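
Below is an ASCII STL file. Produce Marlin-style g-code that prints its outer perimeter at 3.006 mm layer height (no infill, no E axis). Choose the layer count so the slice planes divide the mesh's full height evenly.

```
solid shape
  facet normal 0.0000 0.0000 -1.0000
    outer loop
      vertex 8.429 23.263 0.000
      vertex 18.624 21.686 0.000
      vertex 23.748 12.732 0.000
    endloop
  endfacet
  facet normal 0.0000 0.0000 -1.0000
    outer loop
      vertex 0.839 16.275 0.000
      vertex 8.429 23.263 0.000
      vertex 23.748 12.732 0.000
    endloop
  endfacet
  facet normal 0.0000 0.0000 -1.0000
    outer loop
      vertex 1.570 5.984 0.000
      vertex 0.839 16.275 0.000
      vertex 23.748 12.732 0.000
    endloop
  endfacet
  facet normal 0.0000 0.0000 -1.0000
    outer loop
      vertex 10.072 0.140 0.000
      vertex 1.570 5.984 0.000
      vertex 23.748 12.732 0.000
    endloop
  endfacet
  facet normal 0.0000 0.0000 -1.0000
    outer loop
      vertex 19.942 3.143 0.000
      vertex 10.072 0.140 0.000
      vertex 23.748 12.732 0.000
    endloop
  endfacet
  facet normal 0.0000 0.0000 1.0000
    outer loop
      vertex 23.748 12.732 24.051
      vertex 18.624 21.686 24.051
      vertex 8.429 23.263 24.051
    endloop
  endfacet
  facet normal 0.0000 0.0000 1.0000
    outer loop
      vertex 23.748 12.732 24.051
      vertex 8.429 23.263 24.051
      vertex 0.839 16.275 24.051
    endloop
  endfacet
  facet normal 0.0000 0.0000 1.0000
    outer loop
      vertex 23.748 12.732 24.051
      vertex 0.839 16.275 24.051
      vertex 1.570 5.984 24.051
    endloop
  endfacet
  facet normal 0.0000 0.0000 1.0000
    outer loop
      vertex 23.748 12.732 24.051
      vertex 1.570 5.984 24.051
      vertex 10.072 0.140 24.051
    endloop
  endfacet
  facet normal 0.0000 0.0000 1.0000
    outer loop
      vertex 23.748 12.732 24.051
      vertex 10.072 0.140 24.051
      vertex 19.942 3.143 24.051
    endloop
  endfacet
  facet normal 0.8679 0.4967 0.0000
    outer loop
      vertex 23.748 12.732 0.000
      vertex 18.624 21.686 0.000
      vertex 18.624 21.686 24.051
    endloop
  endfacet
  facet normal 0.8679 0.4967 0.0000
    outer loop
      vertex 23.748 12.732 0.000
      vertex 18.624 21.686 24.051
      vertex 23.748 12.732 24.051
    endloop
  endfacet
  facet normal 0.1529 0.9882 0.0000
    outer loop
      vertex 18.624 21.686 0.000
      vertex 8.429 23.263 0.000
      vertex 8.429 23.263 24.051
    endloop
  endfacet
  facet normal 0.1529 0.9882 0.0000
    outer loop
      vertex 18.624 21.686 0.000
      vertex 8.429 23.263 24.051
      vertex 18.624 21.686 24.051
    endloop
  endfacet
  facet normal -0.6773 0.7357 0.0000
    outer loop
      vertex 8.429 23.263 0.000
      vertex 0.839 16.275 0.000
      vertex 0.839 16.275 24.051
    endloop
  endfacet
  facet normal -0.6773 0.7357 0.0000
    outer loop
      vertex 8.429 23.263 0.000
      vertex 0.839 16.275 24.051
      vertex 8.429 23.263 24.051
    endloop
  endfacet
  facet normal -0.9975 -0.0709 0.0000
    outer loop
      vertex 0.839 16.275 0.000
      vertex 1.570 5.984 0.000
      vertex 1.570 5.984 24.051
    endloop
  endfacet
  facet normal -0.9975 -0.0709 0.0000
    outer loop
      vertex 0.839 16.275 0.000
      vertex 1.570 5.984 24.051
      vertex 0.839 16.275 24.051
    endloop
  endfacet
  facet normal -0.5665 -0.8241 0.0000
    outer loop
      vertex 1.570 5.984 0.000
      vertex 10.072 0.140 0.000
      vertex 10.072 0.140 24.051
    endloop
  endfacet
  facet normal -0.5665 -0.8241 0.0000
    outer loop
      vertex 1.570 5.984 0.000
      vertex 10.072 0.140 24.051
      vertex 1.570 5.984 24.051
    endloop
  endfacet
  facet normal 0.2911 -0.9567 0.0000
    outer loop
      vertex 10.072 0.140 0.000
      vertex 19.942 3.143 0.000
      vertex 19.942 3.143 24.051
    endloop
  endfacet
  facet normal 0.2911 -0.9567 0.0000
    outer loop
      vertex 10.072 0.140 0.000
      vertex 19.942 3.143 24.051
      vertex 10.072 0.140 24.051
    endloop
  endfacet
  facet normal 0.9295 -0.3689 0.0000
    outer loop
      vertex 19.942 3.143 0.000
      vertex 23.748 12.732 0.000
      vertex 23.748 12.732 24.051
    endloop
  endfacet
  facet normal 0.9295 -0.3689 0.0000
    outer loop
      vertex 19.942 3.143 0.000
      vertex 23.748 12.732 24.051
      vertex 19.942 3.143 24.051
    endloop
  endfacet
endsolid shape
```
; perimeter-only toolpath
G21 ; units = mm
G90 ; absolute positioning
G28 ; home
; layer 1
G0 Z3.006
G0 X23.748 Y12.732
G1 X18.624 Y21.686
G1 X8.429 Y23.263
G1 X0.839 Y16.275
G1 X1.570 Y5.984
G1 X10.072 Y0.140
G1 X19.942 Y3.143
G1 X23.748 Y12.732
; layer 2
G0 Z6.013
G0 X23.748 Y12.732
G1 X18.624 Y21.686
G1 X8.429 Y23.263
G1 X0.839 Y16.275
G1 X1.570 Y5.984
G1 X10.072 Y0.140
G1 X19.942 Y3.143
G1 X23.748 Y12.732
; layer 3
G0 Z9.019
G0 X23.748 Y12.732
G1 X18.624 Y21.686
G1 X8.429 Y23.263
G1 X0.839 Y16.275
G1 X1.570 Y5.984
G1 X10.072 Y0.140
G1 X19.942 Y3.143
G1 X23.748 Y12.732
; layer 4
G0 Z12.025
G0 X23.748 Y12.732
G1 X18.624 Y21.686
G1 X8.429 Y23.263
G1 X0.839 Y16.275
G1 X1.570 Y5.984
G1 X10.072 Y0.140
G1 X19.942 Y3.143
G1 X23.748 Y12.732
; layer 5
G0 Z15.032
G0 X23.748 Y12.732
G1 X18.624 Y21.686
G1 X8.429 Y23.263
G1 X0.839 Y16.275
G1 X1.570 Y5.984
G1 X10.072 Y0.140
G1 X19.942 Y3.143
G1 X23.748 Y12.732
; layer 6
G0 Z18.038
G0 X23.748 Y12.732
G1 X18.624 Y21.686
G1 X8.429 Y23.263
G1 X0.839 Y16.275
G1 X1.570 Y5.984
G1 X10.072 Y0.140
G1 X19.942 Y3.143
G1 X23.748 Y12.732
; layer 7
G0 Z21.045
G0 X23.748 Y12.732
G1 X18.624 Y21.686
G1 X8.429 Y23.263
G1 X0.839 Y16.275
G1 X1.570 Y5.984
G1 X10.072 Y0.140
G1 X19.942 Y3.143
G1 X23.748 Y12.732
; layer 8
G0 Z24.051
G0 X23.748 Y12.732
G1 X18.624 Y21.686
G1 X8.429 Y23.263
G1 X0.839 Y16.275
G1 X1.570 Y5.984
G1 X10.072 Y0.140
G1 X19.942 Y3.143
G1 X23.748 Y12.732
M2 ; end

The solid is a regular 7-sided prism (a cylinder approximated with 7 flat sides), circumscribed radius ≈ 11.9 mm, height ≈ 24.1 mm. Slicing at Δz = 3.006 mm — 8 equal slices spanning the solid's height, so layer i sits at z = i·h/8 — gives 8 non-empty perimeters. Each is a 7-segment closed polygon; G0 lifts to the layer z and rapids to the start vertex, then G1 traces the edges.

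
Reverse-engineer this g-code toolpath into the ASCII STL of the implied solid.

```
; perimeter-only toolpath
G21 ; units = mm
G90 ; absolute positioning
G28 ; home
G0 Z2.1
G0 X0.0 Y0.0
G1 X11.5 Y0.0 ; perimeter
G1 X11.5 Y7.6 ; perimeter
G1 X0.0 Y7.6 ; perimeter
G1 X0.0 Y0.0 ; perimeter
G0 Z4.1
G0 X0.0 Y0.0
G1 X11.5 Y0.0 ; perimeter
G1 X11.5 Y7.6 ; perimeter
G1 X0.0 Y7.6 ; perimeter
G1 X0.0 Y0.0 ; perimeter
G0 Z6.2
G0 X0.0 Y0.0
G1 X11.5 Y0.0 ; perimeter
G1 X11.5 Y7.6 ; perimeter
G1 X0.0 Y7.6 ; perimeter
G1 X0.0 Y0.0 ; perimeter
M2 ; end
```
solid part
  facet normal 0.0000 0.0000 -1.0000
    outer loop
      vertex 11.5 7.6 0.0
      vertex 11.5 0.0 0.0
      vertex 0.0 0.0 0.0
    endloop
  endfacet
  facet normal 0.0000 0.0000 -1.0000
    outer loop
      vertex 0.0 7.6 0.0
      vertex 11.5 7.6 0.0
      vertex 0.0 0.0 0.0
    endloop
  endfacet
  facet normal 0.0000 0.0000 1.0000
    outer loop
      vertex 0.0 0.0 6.2
      vertex 11.5 0.0 6.2
      vertex 11.5 7.6 6.2
    endloop
  endfacet
  facet normal 0.0000 0.0000 1.0000
    outer loop
      vertex 0.0 0.0 6.2
      vertex 11.5 7.6 6.2
      vertex 0.0 7.6 6.2
    endloop
  endfacet
  facet normal 0.0000 -1.0000 0.0000
    outer loop
      vertex 0.0 0.0 0.0
      vertex 11.5 0.0 0.0
      vertex 11.5 0.0 6.2
    endloop
  endfacet
  facet normal 0.0000 -1.0000 0.0000
    outer loop
      vertex 0.0 0.0 0.0
      vertex 11.5 0.0 6.2
      vertex 0.0 0.0 6.2
    endloop
  endfacet
  facet normal 0.0000 1.0000 0.0000
    outer loop
      vertex 11.5 7.6 6.2
      vertex 11.5 7.6 0.0
      vertex 0.0 7.6 0.0
    endloop
  endfacet
  facet normal 0.0000 1.0000 0.0000
    outer loop
      vertex 0.0 7.6 6.2
      vertex 11.5 7.6 6.2
      vertex 0.0 7.6 0.0
    endloop
  endfacet
  facet normal -1.0000 0.0000 0.0000
    outer loop
      vertex 0.0 7.6 6.2
      vertex 0.0 7.6 0.0
      vertex 0.0 0.0 0.0
    endloop
  endfacet
  facet normal -1.0000 0.0000 0.0000
    outer loop
      vertex 0.0 0.0 6.2
      vertex 0.0 7.6 6.2
      vertex 0.0 0.0 0.0
    endloop
  endfacet
  facet normal 1.0000 0.0000 0.0000
    outer loop
      vertex 11.5 0.0 0.0
      vertex 11.5 7.6 0.0
      vertex 11.5 7.6 6.2
    endloop
  endfacet
  facet normal 1.0000 0.0000 0.0000
    outer loop
      vertex 11.5 0.0 0.0
      vertex 11.5 7.6 6.2
      vertex 11.5 0.0 6.2
    endloop
  endfacet
endsolid part

The G0 Z moves step by Δz≈2.1 mm. Every layer's G1 loop is the same polygon, so the solid is a straight extrusion of it from z=0 to z≈6.2. Closing with flat bottom and top caps and triangulating gives 12 facets — a rectangular box, roughly 11.5 × 7.6 mm footprint and 6.2 mm tall.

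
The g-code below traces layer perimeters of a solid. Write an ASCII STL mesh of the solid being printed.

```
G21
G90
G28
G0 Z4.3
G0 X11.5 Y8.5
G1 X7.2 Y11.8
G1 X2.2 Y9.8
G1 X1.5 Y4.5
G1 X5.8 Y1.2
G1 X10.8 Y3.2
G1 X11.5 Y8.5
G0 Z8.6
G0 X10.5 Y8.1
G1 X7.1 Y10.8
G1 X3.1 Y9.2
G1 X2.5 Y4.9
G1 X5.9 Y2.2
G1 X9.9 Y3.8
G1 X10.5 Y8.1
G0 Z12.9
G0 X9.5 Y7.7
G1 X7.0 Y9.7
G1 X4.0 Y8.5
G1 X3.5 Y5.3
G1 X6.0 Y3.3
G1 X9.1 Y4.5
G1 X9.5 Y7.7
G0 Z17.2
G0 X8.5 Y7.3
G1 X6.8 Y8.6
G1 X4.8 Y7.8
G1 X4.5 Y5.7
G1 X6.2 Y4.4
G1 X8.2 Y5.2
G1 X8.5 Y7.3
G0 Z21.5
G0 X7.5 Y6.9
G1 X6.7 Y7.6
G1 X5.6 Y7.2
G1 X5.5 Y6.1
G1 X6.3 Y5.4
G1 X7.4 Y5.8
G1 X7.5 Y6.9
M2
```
solid part
  facet normal 0.0000 0.0000 -1.0000
    outer loop
      vertex 1.4 10.5 0.0
      vertex 7.4 12.9 0.0
      vertex 12.5 8.9 0.0
    endloop
  endfacet
  facet normal 0.0000 0.0000 -1.0000
    outer loop
      vertex 0.5 4.1 0.0
      vertex 1.4 10.5 0.0
      vertex 12.5 8.9 0.0
    endloop
  endfacet
  facet normal 0.0000 0.0000 -1.0000
    outer loop
      vertex 5.6 0.1 0.0
      vertex 0.5 4.1 0.0
      vertex 12.5 8.9 0.0
    endloop
  endfacet
  facet normal 0.0000 0.0000 -1.0000
    outer loop
      vertex 11.6 2.5 0.0
      vertex 5.6 0.1 0.0
      vertex 12.5 8.9 0.0
    endloop
  endfacet
  facet normal 0.6031 0.7690 0.2118
    outer loop
      vertex 12.5 8.9 0.0
      vertex 7.4 12.9 0.0
      vertex 6.5 6.5 25.8
    endloop
  endfacet
  facet normal -0.3629 0.9073 0.2124
    outer loop
      vertex 7.4 12.9 0.0
      vertex 1.4 10.5 0.0
      vertex 6.5 6.5 25.8
    endloop
  endfacet
  facet normal -0.9677 0.1361 0.2124
    outer loop
      vertex 1.4 10.5 0.0
      vertex 0.5 4.1 0.0
      vertex 6.5 6.5 25.8
    endloop
  endfacet
  facet normal -0.6031 -0.7690 0.2118
    outer loop
      vertex 0.5 4.1 0.0
      vertex 5.6 0.1 0.0
      vertex 6.5 6.5 25.8
    endloop
  endfacet
  facet normal 0.3629 -0.9073 0.2124
    outer loop
      vertex 5.6 0.1 0.0
      vertex 11.6 2.5 0.0
      vertex 6.5 6.5 25.8
    endloop
  endfacet
  facet normal 0.9677 -0.1361 0.2124
    outer loop
      vertex 11.6 2.5 0.0
      vertex 12.5 8.9 0.0
      vertex 6.5 6.5 25.8
    endloop
  endfacet
endsolid part

The G0 Z moves step by Δz≈4.3 mm. The G1 loops shrink linearly with z, so the solid tapers from its base footprint up to z≈25.8. Closing with a flat bottom cap and the tapered top and triangulating gives 10 facets — a regular 6-sided pyramid, base circumscribed radius ≈ 6.5 mm, apex at z ≈ 25.8 mm.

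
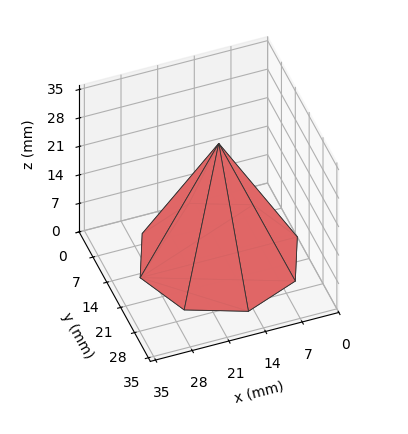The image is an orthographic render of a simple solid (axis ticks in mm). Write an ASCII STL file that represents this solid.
Reading the render: the shape is a regular 8-sided pyramid, base circumscribed radius ≈ 15 mm, apex at z ≈ 28 mm (dimensions read to the nearest mm from the axis ticks). For the STL, each face is triangulated and given an outward normal.

solid part
  facet normal 0.0000 0.0000 -1.0000
    outer loop
      vertex 15.00 30.00 0.00
      vertex 25.61 25.61 0.00
      vertex 30.00 15.00 0.00
    endloop
  endfacet
  facet normal 0.0000 0.0000 -1.0000
    outer loop
      vertex 4.39 25.61 0.00
      vertex 15.00 30.00 0.00
      vertex 30.00 15.00 0.00
    endloop
  endfacet
  facet normal 0.0000 0.0000 -1.0000
    outer loop
      vertex 0.00 15.00 0.00
      vertex 4.39 25.61 0.00
      vertex 30.00 15.00 0.00
    endloop
  endfacet
  facet normal 0.0000 0.0000 -1.0000
    outer loop
      vertex 4.39 4.39 0.00
      vertex 0.00 15.00 0.00
      vertex 30.00 15.00 0.00
    endloop
  endfacet
  facet normal 0.0000 0.0000 -1.0000
    outer loop
      vertex 15.00 0.00 0.00
      vertex 4.39 4.39 0.00
      vertex 30.00 15.00 0.00
    endloop
  endfacet
  facet normal 0.0000 0.0000 -1.0000
    outer loop
      vertex 25.61 4.39 0.00
      vertex 15.00 0.00 0.00
      vertex 30.00 15.00 0.00
    endloop
  endfacet
  facet normal 0.8281 0.3426 0.4436
    outer loop
      vertex 30.00 15.00 0.00
      vertex 25.61 25.61 0.00
      vertex 15.00 15.00 28.00
    endloop
  endfacet
  facet normal 0.3426 0.8281 0.4436
    outer loop
      vertex 25.61 25.61 0.00
      vertex 15.00 30.00 0.00
      vertex 15.00 15.00 28.00
    endloop
  endfacet
  facet normal -0.3426 0.8281 0.4436
    outer loop
      vertex 15.00 30.00 0.00
      vertex 4.39 25.61 0.00
      vertex 15.00 15.00 28.00
    endloop
  endfacet
  facet normal -0.8281 0.3426 0.4436
    outer loop
      vertex 4.39 25.61 0.00
      vertex 0.00 15.00 0.00
      vertex 15.00 15.00 28.00
    endloop
  endfacet
  facet normal -0.8281 -0.3426 0.4436
    outer loop
      vertex 0.00 15.00 0.00
      vertex 4.39 4.39 0.00
      vertex 15.00 15.00 28.00
    endloop
  endfacet
  facet normal -0.3426 -0.8281 0.4436
    outer loop
      vertex 4.39 4.39 0.00
      vertex 15.00 0.00 0.00
      vertex 15.00 15.00 28.00
    endloop
  endfacet
  facet normal 0.3426 -0.8281 0.4436
    outer loop
      vertex 15.00 0.00 0.00
      vertex 25.61 4.39 0.00
      vertex 15.00 15.00 28.00
    endloop
  endfacet
  facet normal 0.8281 -0.3426 0.4436
    outer loop
      vertex 25.61 4.39 0.00
      vertex 30.00 15.00 0.00
      vertex 15.00 15.00 28.00
    endloop
  endfacet
endsolid part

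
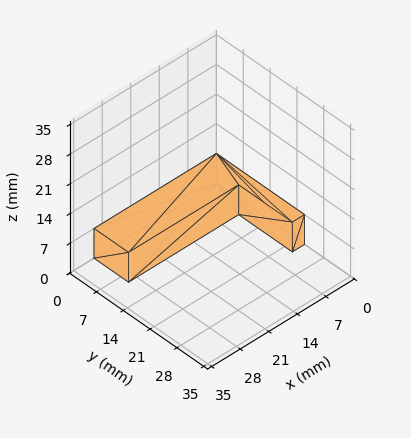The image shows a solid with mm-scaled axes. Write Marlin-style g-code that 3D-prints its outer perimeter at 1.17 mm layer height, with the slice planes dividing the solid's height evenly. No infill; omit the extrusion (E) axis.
Reading the render: the shape is an L-shaped prism: outer 30 × 23 mm, arm thicknesses ≈ 9 mm (horizontal) and 3 mm (vertical), extruded 7 mm in z (dimensions read to the nearest mm from the axis ticks). For the g-code, the solid's height is divided into equal slices at the stated Δz and each level perimeter traced with G1 moves after a G0 lift.

; perimeter-only toolpath
G21 ; units = mm
G90 ; absolute positioning
G28 ; home
; layer 1
G0 Z1.17
G0 X0.00 Y0.00
G1 X30.00 Y0.00
G1 X30.00 Y9.00
G1 X3.00 Y9.00
G1 X3.00 Y23.00
G1 X0.00 Y23.00
G1 X0.00 Y0.00
; layer 2
G0 Z2.33
G0 X0.00 Y0.00
G1 X30.00 Y0.00
G1 X30.00 Y9.00
G1 X3.00 Y9.00
G1 X3.00 Y23.00
G1 X0.00 Y23.00
G1 X0.00 Y0.00
; layer 3
G0 Z3.50
G0 X0.00 Y0.00
G1 X30.00 Y0.00
G1 X30.00 Y9.00
G1 X3.00 Y9.00
G1 X3.00 Y23.00
G1 X0.00 Y23.00
G1 X0.00 Y0.00
; layer 4
G0 Z4.67
G0 X0.00 Y0.00
G1 X30.00 Y0.00
G1 X30.00 Y9.00
G1 X3.00 Y9.00
G1 X3.00 Y23.00
G1 X0.00 Y23.00
G1 X0.00 Y0.00
; layer 5
G0 Z5.83
G0 X0.00 Y0.00
G1 X30.00 Y0.00
G1 X30.00 Y9.00
G1 X3.00 Y9.00
G1 X3.00 Y23.00
G1 X0.00 Y23.00
G1 X0.00 Y0.00
; layer 6
G0 Z7.00
G0 X0.00 Y0.00
G1 X30.00 Y0.00
G1 X30.00 Y9.00
G1 X3.00 Y9.00
G1 X3.00 Y23.00
G1 X0.00 Y23.00
G1 X0.00 Y0.00
M2 ; end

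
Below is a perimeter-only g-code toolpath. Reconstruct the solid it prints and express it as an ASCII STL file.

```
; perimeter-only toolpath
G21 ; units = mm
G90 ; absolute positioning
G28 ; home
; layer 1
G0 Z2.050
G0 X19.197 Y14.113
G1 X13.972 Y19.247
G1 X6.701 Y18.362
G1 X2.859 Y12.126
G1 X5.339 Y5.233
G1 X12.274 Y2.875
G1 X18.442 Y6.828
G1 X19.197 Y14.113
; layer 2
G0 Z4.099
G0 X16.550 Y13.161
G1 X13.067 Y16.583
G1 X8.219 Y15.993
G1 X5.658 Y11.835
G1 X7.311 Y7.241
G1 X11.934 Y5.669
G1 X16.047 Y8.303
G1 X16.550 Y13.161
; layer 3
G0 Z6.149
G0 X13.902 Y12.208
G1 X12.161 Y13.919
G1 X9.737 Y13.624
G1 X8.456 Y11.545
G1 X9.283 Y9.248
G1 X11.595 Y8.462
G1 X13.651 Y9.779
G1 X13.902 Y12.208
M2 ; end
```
solid part
  facet normal 0.0000 0.0000 -1.0000
    outer loop
      vertex 5.183 20.731 0.000
      vertex 14.878 21.911 0.000
      vertex 21.845 15.066 0.000
    endloop
  endfacet
  facet normal 0.0000 0.0000 -1.0000
    outer loop
      vertex 0.060 12.416 0.000
      vertex 5.183 20.731 0.000
      vertex 21.845 15.066 0.000
    endloop
  endfacet
  facet normal 0.0000 0.0000 -1.0000
    outer loop
      vertex 3.367 3.226 0.000
      vertex 0.060 12.416 0.000
      vertex 21.845 15.066 0.000
    endloop
  endfacet
  facet normal 0.0000 0.0000 -1.0000
    outer loop
      vertex 12.614 0.082 0.000
      vertex 3.367 3.226 0.000
      vertex 21.845 15.066 0.000
    endloop
  endfacet
  facet normal 0.0000 0.0000 -1.0000
    outer loop
      vertex 20.838 5.352 0.000
      vertex 12.614 0.082 0.000
      vertex 21.845 15.066 0.000
    endloop
  endfacet
  facet normal 0.4406 0.4485 0.7776
    outer loop
      vertex 21.845 15.066 0.000
      vertex 14.878 21.911 0.000
      vertex 11.255 11.255 8.199
    endloop
  endfacet
  facet normal -0.0760 0.6241 0.7776
    outer loop
      vertex 14.878 21.911 0.000
      vertex 5.183 20.731 0.000
      vertex 11.255 11.255 8.199
    endloop
  endfacet
  facet normal -0.5353 0.3298 0.7776
    outer loop
      vertex 5.183 20.731 0.000
      vertex 0.060 12.416 0.000
      vertex 11.255 11.255 8.199
    endloop
  endfacet
  facet normal -0.5916 -0.2129 0.7776
    outer loop
      vertex 0.060 12.416 0.000
      vertex 3.367 3.226 0.000
      vertex 11.255 11.255 8.199
    endloop
  endfacet
  facet normal -0.2024 -0.5953 0.7776
    outer loop
      vertex 3.367 3.226 0.000
      vertex 12.614 0.082 0.000
      vertex 11.255 11.255 8.199
    endloop
  endfacet
  facet normal 0.3392 -0.5294 0.7776
    outer loop
      vertex 12.614 0.082 0.000
      vertex 20.838 5.352 0.000
      vertex 11.255 11.255 8.199
    endloop
  endfacet
  facet normal 0.6254 -0.0648 0.7776
    outer loop
      vertex 20.838 5.352 0.000
      vertex 21.845 15.066 0.000
      vertex 11.255 11.255 8.199
    endloop
  endfacet
endsolid part

The G0 Z moves step by Δz≈2.050 mm. The G1 loops shrink linearly with z, so the solid tapers from its base footprint up to z≈8.2. Closing with a flat bottom cap and the tapered top and triangulating gives 12 facets — a regular 7-sided pyramid, base circumscribed radius ≈ 11.3 mm, apex at z ≈ 8.2 mm.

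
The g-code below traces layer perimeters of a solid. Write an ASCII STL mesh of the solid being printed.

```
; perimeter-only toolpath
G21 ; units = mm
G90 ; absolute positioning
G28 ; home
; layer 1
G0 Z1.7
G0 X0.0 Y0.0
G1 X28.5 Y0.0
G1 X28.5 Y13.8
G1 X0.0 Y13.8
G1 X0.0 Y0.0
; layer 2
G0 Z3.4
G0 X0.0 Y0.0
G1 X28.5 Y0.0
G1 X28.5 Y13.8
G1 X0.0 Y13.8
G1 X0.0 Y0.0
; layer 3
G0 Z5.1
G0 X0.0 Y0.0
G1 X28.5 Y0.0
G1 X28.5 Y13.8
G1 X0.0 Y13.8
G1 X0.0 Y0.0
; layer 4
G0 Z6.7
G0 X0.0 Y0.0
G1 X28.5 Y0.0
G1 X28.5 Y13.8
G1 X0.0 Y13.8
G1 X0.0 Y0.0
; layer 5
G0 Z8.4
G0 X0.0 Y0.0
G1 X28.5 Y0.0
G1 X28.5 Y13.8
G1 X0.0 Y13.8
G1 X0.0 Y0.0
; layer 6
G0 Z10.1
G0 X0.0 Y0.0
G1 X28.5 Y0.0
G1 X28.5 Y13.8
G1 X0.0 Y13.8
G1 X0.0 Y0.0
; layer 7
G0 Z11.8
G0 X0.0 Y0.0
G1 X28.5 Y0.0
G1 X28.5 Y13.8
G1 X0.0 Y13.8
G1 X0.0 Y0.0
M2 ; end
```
solid part
  facet normal 0.0000 0.0000 -1.0000
    outer loop
      vertex 28.5 13.8 0.0
      vertex 28.5 0.0 0.0
      vertex 0.0 0.0 0.0
    endloop
  endfacet
  facet normal 0.0000 0.0000 -1.0000
    outer loop
      vertex 0.0 13.8 0.0
      vertex 28.5 13.8 0.0
      vertex 0.0 0.0 0.0
    endloop
  endfacet
  facet normal 0.0000 0.0000 1.0000
    outer loop
      vertex 0.0 0.0 11.8
      vertex 28.5 0.0 11.8
      vertex 28.5 13.8 11.8
    endloop
  endfacet
  facet normal 0.0000 0.0000 1.0000
    outer loop
      vertex 0.0 0.0 11.8
      vertex 28.5 13.8 11.8
      vertex 0.0 13.8 11.8
    endloop
  endfacet
  facet normal 0.0000 -1.0000 0.0000
    outer loop
      vertex 0.0 0.0 0.0
      vertex 28.5 0.0 0.0
      vertex 28.5 0.0 11.8
    endloop
  endfacet
  facet normal 0.0000 -1.0000 0.0000
    outer loop
      vertex 0.0 0.0 0.0
      vertex 28.5 0.0 11.8
      vertex 0.0 0.0 11.8
    endloop
  endfacet
  facet normal 0.0000 1.0000 0.0000
    outer loop
      vertex 28.5 13.8 11.8
      vertex 28.5 13.8 0.0
      vertex 0.0 13.8 0.0
    endloop
  endfacet
  facet normal 0.0000 1.0000 0.0000
    outer loop
      vertex 0.0 13.8 11.8
      vertex 28.5 13.8 11.8
      vertex 0.0 13.8 0.0
    endloop
  endfacet
  facet normal -1.0000 0.0000 0.0000
    outer loop
      vertex 0.0 13.8 11.8
      vertex 0.0 13.8 0.0
      vertex 0.0 0.0 0.0
    endloop
  endfacet
  facet normal -1.0000 0.0000 0.0000
    outer loop
      vertex 0.0 0.0 11.8
      vertex 0.0 13.8 11.8
      vertex 0.0 0.0 0.0
    endloop
  endfacet
  facet normal 1.0000 0.0000 0.0000
    outer loop
      vertex 28.5 0.0 0.0
      vertex 28.5 13.8 0.0
      vertex 28.5 13.8 11.8
    endloop
  endfacet
  facet normal 1.0000 0.0000 0.0000
    outer loop
      vertex 28.5 0.0 0.0
      vertex 28.5 13.8 11.8
      vertex 28.5 0.0 11.8
    endloop
  endfacet
endsolid part

The G0 Z moves step by Δz≈1.7 mm. Every layer's G1 loop is the same polygon, so the solid is a straight extrusion of it from z=0 to z≈11.8. Closing with flat bottom and top caps and triangulating gives 12 facets — a rectangular box, roughly 28.5 × 13.8 mm footprint and 11.8 mm tall.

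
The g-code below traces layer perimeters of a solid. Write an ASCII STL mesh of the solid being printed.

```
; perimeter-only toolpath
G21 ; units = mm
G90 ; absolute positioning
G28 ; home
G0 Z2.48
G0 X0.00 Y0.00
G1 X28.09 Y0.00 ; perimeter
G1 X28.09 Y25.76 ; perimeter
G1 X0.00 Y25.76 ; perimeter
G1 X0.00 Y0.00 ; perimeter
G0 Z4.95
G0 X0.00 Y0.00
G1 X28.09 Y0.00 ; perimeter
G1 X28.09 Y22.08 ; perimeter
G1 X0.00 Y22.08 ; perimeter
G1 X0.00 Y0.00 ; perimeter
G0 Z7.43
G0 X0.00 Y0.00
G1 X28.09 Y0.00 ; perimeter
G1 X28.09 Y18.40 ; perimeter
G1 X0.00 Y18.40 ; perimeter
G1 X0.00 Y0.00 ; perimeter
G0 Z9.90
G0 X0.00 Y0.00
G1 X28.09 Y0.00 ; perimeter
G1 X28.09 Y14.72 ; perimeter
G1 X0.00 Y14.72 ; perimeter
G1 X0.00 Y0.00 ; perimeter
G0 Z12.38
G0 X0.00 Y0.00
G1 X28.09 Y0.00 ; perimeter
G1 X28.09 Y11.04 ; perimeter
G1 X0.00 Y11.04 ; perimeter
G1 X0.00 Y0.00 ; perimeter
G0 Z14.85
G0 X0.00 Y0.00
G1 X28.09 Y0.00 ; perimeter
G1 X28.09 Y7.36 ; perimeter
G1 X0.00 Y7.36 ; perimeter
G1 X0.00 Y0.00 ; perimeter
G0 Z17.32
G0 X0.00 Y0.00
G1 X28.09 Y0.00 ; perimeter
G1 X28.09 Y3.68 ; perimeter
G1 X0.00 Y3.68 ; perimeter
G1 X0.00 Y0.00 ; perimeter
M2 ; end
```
solid part
  facet normal 0.0000 0.0000 -1.0000
    outer loop
      vertex 28.09 29.44 0.00
      vertex 28.09 0.00 0.00
      vertex 0.00 0.00 0.00
    endloop
  endfacet
  facet normal 0.0000 0.0000 -1.0000
    outer loop
      vertex 0.00 29.44 0.00
      vertex 28.09 29.44 0.00
      vertex 0.00 0.00 0.00
    endloop
  endfacet
  facet normal 0.0000 -1.0000 0.0000
    outer loop
      vertex 0.00 0.00 0.00
      vertex 28.09 0.00 0.00
      vertex 28.09 0.00 19.80
    endloop
  endfacet
  facet normal 0.0000 -1.0000 0.0000
    outer loop
      vertex 0.00 0.00 0.00
      vertex 28.09 0.00 19.80
      vertex 0.00 0.00 19.80
    endloop
  endfacet
  facet normal 0.0000 0.5581 0.8298
    outer loop
      vertex 0.00 0.00 19.80
      vertex 28.09 0.00 19.80
      vertex 28.09 29.44 0.00
    endloop
  endfacet
  facet normal 0.0000 0.5581 0.8298
    outer loop
      vertex 0.00 0.00 19.80
      vertex 28.09 29.44 0.00
      vertex 0.00 29.44 0.00
    endloop
  endfacet
  facet normal -1.0000 0.0000 0.0000
    outer loop
      vertex 0.00 0.00 19.80
      vertex 0.00 29.44 0.00
      vertex 0.00 0.00 0.00
    endloop
  endfacet
  facet normal 1.0000 0.0000 0.0000
    outer loop
      vertex 28.09 0.00 0.00
      vertex 28.09 29.44 0.00
      vertex 28.09 0.00 19.80
    endloop
  endfacet
endsolid part

The G0 Z moves step by Δz≈2.48 mm. The G1 loops shrink linearly with z, so the solid tapers from its base footprint up to z≈19.8. Closing with a flat bottom cap and the tapered top and triangulating gives 8 facets — a wedge (ramp): 28.1 × 29.4 mm base, rising to 19.8 mm along the y=0 edge and sloping linearly to z=0 at y=29.4.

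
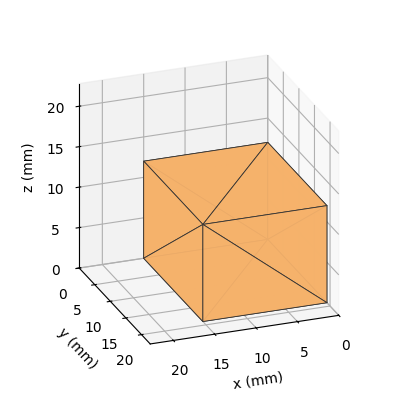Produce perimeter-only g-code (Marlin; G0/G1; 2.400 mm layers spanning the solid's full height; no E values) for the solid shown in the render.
Reading the render: the shape is a rectangular box, roughly 15 × 19 mm footprint and 12 mm tall (dimensions read to the nearest mm from the axis ticks). For the g-code, the solid's height is divided into equal slices at the stated Δz and each level perimeter traced with G1 moves after a G0 lift.

; perimeter-only toolpath
G21 ; units = mm
G90 ; absolute positioning
G28 ; home
; layer 1
G0 Z2.400
G0 X0.000 Y0.000
G1 X15.000 Y0.000
G1 X15.000 Y19.000
G1 X0.000 Y19.000
G1 X0.000 Y0.000
; layer 2
G0 Z4.800
G0 X0.000 Y0.000
G1 X15.000 Y0.000
G1 X15.000 Y19.000
G1 X0.000 Y19.000
G1 X0.000 Y0.000
; layer 3
G0 Z7.200
G0 X0.000 Y0.000
G1 X15.000 Y0.000
G1 X15.000 Y19.000
G1 X0.000 Y19.000
G1 X0.000 Y0.000
; layer 4
G0 Z9.600
G0 X0.000 Y0.000
G1 X15.000 Y0.000
G1 X15.000 Y19.000
G1 X0.000 Y19.000
G1 X0.000 Y0.000
; layer 5
G0 Z12.000
G0 X0.000 Y0.000
G1 X15.000 Y0.000
G1 X15.000 Y19.000
G1 X0.000 Y19.000
G1 X0.000 Y0.000
M2 ; end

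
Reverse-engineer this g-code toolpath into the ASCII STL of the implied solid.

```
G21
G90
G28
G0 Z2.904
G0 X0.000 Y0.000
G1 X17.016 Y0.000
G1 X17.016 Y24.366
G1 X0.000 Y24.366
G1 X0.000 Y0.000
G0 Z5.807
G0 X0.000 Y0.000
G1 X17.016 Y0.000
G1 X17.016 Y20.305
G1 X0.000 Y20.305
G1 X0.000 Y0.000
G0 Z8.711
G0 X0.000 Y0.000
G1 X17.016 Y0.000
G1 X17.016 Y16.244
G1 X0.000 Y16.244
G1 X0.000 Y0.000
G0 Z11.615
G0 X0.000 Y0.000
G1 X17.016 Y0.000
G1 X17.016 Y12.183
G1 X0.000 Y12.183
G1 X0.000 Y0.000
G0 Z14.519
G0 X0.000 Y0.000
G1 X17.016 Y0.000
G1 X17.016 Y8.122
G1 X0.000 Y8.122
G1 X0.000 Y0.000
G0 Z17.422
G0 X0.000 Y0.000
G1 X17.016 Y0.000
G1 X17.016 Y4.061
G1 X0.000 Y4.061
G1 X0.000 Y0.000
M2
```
solid part
  facet normal 0.0000 0.0000 -1.0000
    outer loop
      vertex 17.016 28.427 0.000
      vertex 17.016 0.000 0.000
      vertex 0.000 0.000 0.000
    endloop
  endfacet
  facet normal 0.0000 0.0000 -1.0000
    outer loop
      vertex 0.000 28.427 0.000
      vertex 17.016 28.427 0.000
      vertex 0.000 0.000 0.000
    endloop
  endfacet
  facet normal 0.0000 -1.0000 0.0000
    outer loop
      vertex 0.000 0.000 0.000
      vertex 17.016 0.000 0.000
      vertex 17.016 0.000 20.326
    endloop
  endfacet
  facet normal 0.0000 -1.0000 0.0000
    outer loop
      vertex 0.000 0.000 0.000
      vertex 17.016 0.000 20.326
      vertex 0.000 0.000 20.326
    endloop
  endfacet
  facet normal 0.0000 0.5816 0.8134
    outer loop
      vertex 0.000 0.000 20.326
      vertex 17.016 0.000 20.326
      vertex 17.016 28.427 0.000
    endloop
  endfacet
  facet normal 0.0000 0.5816 0.8134
    outer loop
      vertex 0.000 0.000 20.326
      vertex 17.016 28.427 0.000
      vertex 0.000 28.427 0.000
    endloop
  endfacet
  facet normal -1.0000 0.0000 0.0000
    outer loop
      vertex 0.000 0.000 20.326
      vertex 0.000 28.427 0.000
      vertex 0.000 0.000 0.000
    endloop
  endfacet
  facet normal 1.0000 0.0000 0.0000
    outer loop
      vertex 17.016 0.000 0.000
      vertex 17.016 28.427 0.000
      vertex 17.016 0.000 20.326
    endloop
  endfacet
endsolid part

The G0 Z moves step by Δz≈2.904 mm. The G1 loops shrink linearly with z, so the solid tapers from its base footprint up to z≈20.3. Closing with a flat bottom cap and the tapered top and triangulating gives 8 facets — a wedge (ramp): 17 × 28.4 mm base, rising to 20.3 mm along the y=0 edge and sloping linearly to z=0 at y=28.4.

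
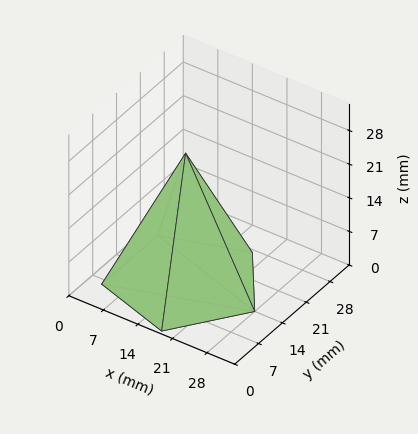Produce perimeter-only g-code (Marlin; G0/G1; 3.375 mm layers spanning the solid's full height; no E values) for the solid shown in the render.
Reading the render: the shape is a regular 5-sided pyramid, base circumscribed radius ≈ 14 mm, apex at z ≈ 27 mm (dimensions read to the nearest mm from the axis ticks). For the g-code, the solid's height is divided into equal slices at the stated Δz and each level perimeter traced with G1 moves after a G0 lift.

; perimeter-only toolpath
G21 ; units = mm
G90 ; absolute positioning
G28 ; home
; layer 1
G0 Z3.375
G0 X26.250 Y14.000
G1 X17.785 Y25.651
G1 X4.090 Y21.200
G1 X4.090 Y6.800
G1 X17.785 Y2.349
G1 X26.250 Y14.000
; layer 2
G0 Z6.750
G0 X24.500 Y14.000
G1 X17.245 Y23.986
G1 X5.505 Y20.172
G1 X5.505 Y7.828
G1 X17.245 Y4.014
G1 X24.500 Y14.000
; layer 3
G0 Z10.125
G0 X22.750 Y14.000
G1 X16.704 Y22.322
G1 X6.921 Y19.143
G1 X6.921 Y8.857
G1 X16.704 Y5.678
G1 X22.750 Y14.000
; layer 4
G0 Z13.500
G0 X21.000 Y14.000
G1 X16.163 Y20.657
G1 X8.337 Y18.114
G1 X8.337 Y9.886
G1 X16.163 Y7.343
G1 X21.000 Y14.000
; layer 5
G0 Z16.875
G0 X19.250 Y14.000
G1 X15.622 Y18.993
G1 X9.753 Y17.086
G1 X9.753 Y10.914
G1 X15.622 Y9.007
G1 X19.250 Y14.000
; layer 6
G0 Z20.250
G0 X17.500 Y14.000
G1 X15.082 Y17.329
G1 X11.168 Y16.057
G1 X11.168 Y11.943
G1 X15.082 Y10.671
G1 X17.500 Y14.000
; layer 7
G0 Z23.625
G0 X15.750 Y14.000
G1 X14.541 Y15.664
G1 X12.584 Y15.029
G1 X12.584 Y12.971
G1 X14.541 Y12.336
G1 X15.750 Y14.000
M2 ; end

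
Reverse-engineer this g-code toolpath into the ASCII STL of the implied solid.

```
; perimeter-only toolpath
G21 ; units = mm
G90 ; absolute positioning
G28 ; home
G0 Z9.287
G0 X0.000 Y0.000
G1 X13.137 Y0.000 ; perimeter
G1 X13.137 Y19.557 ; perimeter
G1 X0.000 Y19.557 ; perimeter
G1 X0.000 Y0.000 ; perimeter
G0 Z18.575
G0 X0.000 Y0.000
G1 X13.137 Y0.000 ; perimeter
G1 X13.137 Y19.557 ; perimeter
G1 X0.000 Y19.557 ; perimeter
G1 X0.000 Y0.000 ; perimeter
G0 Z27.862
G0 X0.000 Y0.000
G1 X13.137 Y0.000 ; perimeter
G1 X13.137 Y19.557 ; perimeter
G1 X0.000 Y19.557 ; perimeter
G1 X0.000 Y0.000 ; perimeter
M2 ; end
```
solid part
  facet normal 0.0000 0.0000 -1.0000
    outer loop
      vertex 13.137 19.557 0.000
      vertex 13.137 0.000 0.000
      vertex 0.000 0.000 0.000
    endloop
  endfacet
  facet normal 0.0000 0.0000 -1.0000
    outer loop
      vertex 0.000 19.557 0.000
      vertex 13.137 19.557 0.000
      vertex 0.000 0.000 0.000
    endloop
  endfacet
  facet normal 0.0000 0.0000 1.0000
    outer loop
      vertex 0.000 0.000 27.862
      vertex 13.137 0.000 27.862
      vertex 13.137 19.557 27.862
    endloop
  endfacet
  facet normal 0.0000 0.0000 1.0000
    outer loop
      vertex 0.000 0.000 27.862
      vertex 13.137 19.557 27.862
      vertex 0.000 19.557 27.862
    endloop
  endfacet
  facet normal 0.0000 -1.0000 0.0000
    outer loop
      vertex 0.000 0.000 0.000
      vertex 13.137 0.000 0.000
      vertex 13.137 0.000 27.862
    endloop
  endfacet
  facet normal 0.0000 -1.0000 0.0000
    outer loop
      vertex 0.000 0.000 0.000
      vertex 13.137 0.000 27.862
      vertex 0.000 0.000 27.862
    endloop
  endfacet
  facet normal 0.0000 1.0000 0.0000
    outer loop
      vertex 13.137 19.557 27.862
      vertex 13.137 19.557 0.000
      vertex 0.000 19.557 0.000
    endloop
  endfacet
  facet normal 0.0000 1.0000 0.0000
    outer loop
      vertex 0.000 19.557 27.862
      vertex 13.137 19.557 27.862
      vertex 0.000 19.557 0.000
    endloop
  endfacet
  facet normal -1.0000 0.0000 0.0000
    outer loop
      vertex 0.000 19.557 27.862
      vertex 0.000 19.557 0.000
      vertex 0.000 0.000 0.000
    endloop
  endfacet
  facet normal -1.0000 0.0000 0.0000
    outer loop
      vertex 0.000 0.000 27.862
      vertex 0.000 19.557 27.862
      vertex 0.000 0.000 0.000
    endloop
  endfacet
  facet normal 1.0000 0.0000 0.0000
    outer loop
      vertex 13.137 0.000 0.000
      vertex 13.137 19.557 0.000
      vertex 13.137 19.557 27.862
    endloop
  endfacet
  facet normal 1.0000 0.0000 0.0000
    outer loop
      vertex 13.137 0.000 0.000
      vertex 13.137 19.557 27.862
      vertex 13.137 0.000 27.862
    endloop
  endfacet
endsolid part

The G0 Z moves step by Δz≈9.287 mm. Every layer's G1 loop is the same polygon, so the solid is a straight extrusion of it from z=0 to z≈27.9. Closing with flat bottom and top caps and triangulating gives 12 facets — a rectangular box, roughly 13.1 × 19.6 mm footprint and 27.9 mm tall.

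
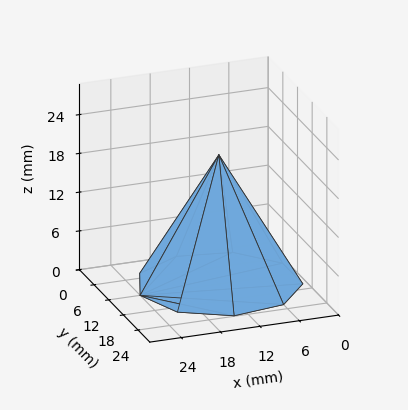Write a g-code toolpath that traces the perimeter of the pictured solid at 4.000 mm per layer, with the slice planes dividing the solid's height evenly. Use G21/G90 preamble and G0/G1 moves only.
Reading the render: the shape is a regular 9-sided pyramid, base circumscribed radius ≈ 12 mm, apex at z ≈ 20 mm (dimensions read to the nearest mm from the axis ticks). For the g-code, the solid's height is divided into equal slices at the stated Δz and each level perimeter traced with G1 moves after a G0 lift.

; perimeter-only toolpath
G21 ; units = mm
G90 ; absolute positioning
G28 ; home
; layer 1
G0 Z4.000
G0 X21.600 Y12.000
G1 X19.354 Y18.170
G1 X13.667 Y21.454
G1 X7.200 Y20.314
G1 X2.979 Y15.283
G1 X2.979 Y8.717
G1 X7.200 Y3.686
G1 X13.667 Y2.546
G1 X19.354 Y5.830
G1 X21.600 Y12.000
; layer 2
G0 Z8.000
G0 X19.200 Y12.000
G1 X17.516 Y16.628
G1 X13.250 Y19.091
G1 X8.400 Y18.235
G1 X5.234 Y14.462
G1 X5.234 Y9.538
G1 X8.400 Y5.765
G1 X13.250 Y4.909
G1 X17.516 Y7.372
G1 X19.200 Y12.000
; layer 3
G0 Z12.000
G0 X16.800 Y12.000
G1 X15.677 Y15.085
G1 X12.834 Y16.727
G1 X9.600 Y16.157
G1 X7.490 Y13.642
G1 X7.490 Y10.358
G1 X9.600 Y7.843
G1 X12.834 Y7.273
G1 X15.677 Y8.915
G1 X16.800 Y12.000
; layer 4
G0 Z16.000
G0 X14.400 Y12.000
G1 X13.839 Y13.543
G1 X12.417 Y14.364
G1 X10.800 Y14.078
G1 X9.745 Y12.821
G1 X9.745 Y11.179
G1 X10.800 Y9.922
G1 X12.417 Y9.636
G1 X13.839 Y10.457
G1 X14.400 Y12.000
M2 ; end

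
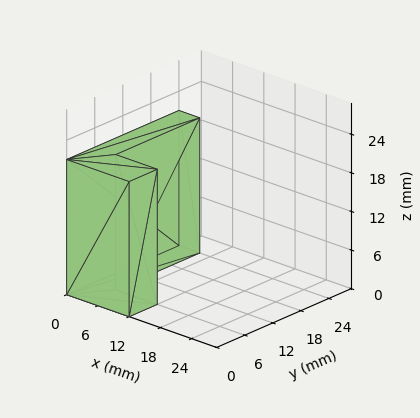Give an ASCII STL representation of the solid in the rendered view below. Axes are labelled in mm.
Reading the render: the shape is an L-shaped prism: outer 12 × 24 mm, arm thicknesses ≈ 6 mm (horizontal) and 4 mm (vertical), extruded 21 mm in z (dimensions read to the nearest mm from the axis ticks). For the STL, each face is triangulated and given an outward normal.

solid part
  facet normal 0.0000 0.0000 -1.0000
    outer loop
      vertex 12.00 6.00 0.00
      vertex 12.00 0.00 0.00
      vertex 0.00 0.00 0.00
    endloop
  endfacet
  facet normal 0.0000 0.0000 -1.0000
    outer loop
      vertex 4.00 6.00 0.00
      vertex 12.00 6.00 0.00
      vertex 0.00 0.00 0.00
    endloop
  endfacet
  facet normal 0.0000 0.0000 -1.0000
    outer loop
      vertex 4.00 24.00 0.00
      vertex 4.00 6.00 0.00
      vertex 0.00 0.00 0.00
    endloop
  endfacet
  facet normal 0.0000 0.0000 -1.0000
    outer loop
      vertex 0.00 24.00 0.00
      vertex 4.00 24.00 0.00
      vertex 0.00 0.00 0.00
    endloop
  endfacet
  facet normal 0.0000 0.0000 1.0000
    outer loop
      vertex 0.00 0.00 21.00
      vertex 12.00 0.00 21.00
      vertex 12.00 6.00 21.00
    endloop
  endfacet
  facet normal 0.0000 0.0000 1.0000
    outer loop
      vertex 0.00 0.00 21.00
      vertex 12.00 6.00 21.00
      vertex 4.00 6.00 21.00
    endloop
  endfacet
  facet normal 0.0000 0.0000 1.0000
    outer loop
      vertex 0.00 0.00 21.00
      vertex 4.00 6.00 21.00
      vertex 4.00 24.00 21.00
    endloop
  endfacet
  facet normal 0.0000 0.0000 1.0000
    outer loop
      vertex 0.00 0.00 21.00
      vertex 4.00 24.00 21.00
      vertex 0.00 24.00 21.00
    endloop
  endfacet
  facet normal 0.0000 -1.0000 0.0000
    outer loop
      vertex 0.00 0.00 0.00
      vertex 12.00 0.00 0.00
      vertex 12.00 0.00 21.00
    endloop
  endfacet
  facet normal 0.0000 -1.0000 0.0000
    outer loop
      vertex 0.00 0.00 0.00
      vertex 12.00 0.00 21.00
      vertex 0.00 0.00 21.00
    endloop
  endfacet
  facet normal 1.0000 0.0000 0.0000
    outer loop
      vertex 12.00 0.00 0.00
      vertex 12.00 6.00 0.00
      vertex 12.00 6.00 21.00
    endloop
  endfacet
  facet normal 1.0000 0.0000 0.0000
    outer loop
      vertex 12.00 0.00 0.00
      vertex 12.00 6.00 21.00
      vertex 12.00 0.00 21.00
    endloop
  endfacet
  facet normal 0.0000 1.0000 0.0000
    outer loop
      vertex 12.00 6.00 0.00
      vertex 4.00 6.00 0.00
      vertex 4.00 6.00 21.00
    endloop
  endfacet
  facet normal 0.0000 1.0000 0.0000
    outer loop
      vertex 12.00 6.00 0.00
      vertex 4.00 6.00 21.00
      vertex 12.00 6.00 21.00
    endloop
  endfacet
  facet normal 1.0000 0.0000 0.0000
    outer loop
      vertex 4.00 6.00 0.00
      vertex 4.00 24.00 0.00
      vertex 4.00 24.00 21.00
    endloop
  endfacet
  facet normal 1.0000 0.0000 0.0000
    outer loop
      vertex 4.00 6.00 0.00
      vertex 4.00 24.00 21.00
      vertex 4.00 6.00 21.00
    endloop
  endfacet
  facet normal 0.0000 1.0000 0.0000
    outer loop
      vertex 4.00 24.00 0.00
      vertex 0.00 24.00 0.00
      vertex 0.00 24.00 21.00
    endloop
  endfacet
  facet normal 0.0000 1.0000 0.0000
    outer loop
      vertex 4.00 24.00 0.00
      vertex 0.00 24.00 21.00
      vertex 4.00 24.00 21.00
    endloop
  endfacet
  facet normal -1.0000 0.0000 0.0000
    outer loop
      vertex 0.00 24.00 0.00
      vertex 0.00 0.00 0.00
      vertex 0.00 0.00 21.00
    endloop
  endfacet
  facet normal -1.0000 0.0000 0.0000
    outer loop
      vertex 0.00 24.00 0.00
      vertex 0.00 0.00 21.00
      vertex 0.00 24.00 21.00
    endloop
  endfacet
endsolid part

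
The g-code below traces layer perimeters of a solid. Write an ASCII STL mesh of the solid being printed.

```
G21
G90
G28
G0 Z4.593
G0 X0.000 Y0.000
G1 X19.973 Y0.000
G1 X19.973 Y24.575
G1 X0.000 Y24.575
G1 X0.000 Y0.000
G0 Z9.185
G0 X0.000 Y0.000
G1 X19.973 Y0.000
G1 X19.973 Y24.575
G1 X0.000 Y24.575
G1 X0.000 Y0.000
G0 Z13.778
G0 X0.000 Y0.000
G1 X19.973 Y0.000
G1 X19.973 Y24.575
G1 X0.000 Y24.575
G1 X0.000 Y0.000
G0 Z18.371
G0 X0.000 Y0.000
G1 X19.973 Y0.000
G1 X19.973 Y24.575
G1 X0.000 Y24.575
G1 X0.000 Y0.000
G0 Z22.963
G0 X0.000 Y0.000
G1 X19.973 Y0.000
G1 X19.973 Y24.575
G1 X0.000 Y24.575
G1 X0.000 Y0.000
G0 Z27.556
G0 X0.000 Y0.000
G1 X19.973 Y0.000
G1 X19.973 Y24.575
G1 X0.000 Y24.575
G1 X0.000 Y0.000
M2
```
solid part
  facet normal 0.0000 0.0000 -1.0000
    outer loop
      vertex 19.973 24.575 0.000
      vertex 19.973 0.000 0.000
      vertex 0.000 0.000 0.000
    endloop
  endfacet
  facet normal 0.0000 0.0000 -1.0000
    outer loop
      vertex 0.000 24.575 0.000
      vertex 19.973 24.575 0.000
      vertex 0.000 0.000 0.000
    endloop
  endfacet
  facet normal 0.0000 0.0000 1.0000
    outer loop
      vertex 0.000 0.000 27.556
      vertex 19.973 0.000 27.556
      vertex 19.973 24.575 27.556
    endloop
  endfacet
  facet normal 0.0000 0.0000 1.0000
    outer loop
      vertex 0.000 0.000 27.556
      vertex 19.973 24.575 27.556
      vertex 0.000 24.575 27.556
    endloop
  endfacet
  facet normal 0.0000 -1.0000 0.0000
    outer loop
      vertex 0.000 0.000 0.000
      vertex 19.973 0.000 0.000
      vertex 19.973 0.000 27.556
    endloop
  endfacet
  facet normal 0.0000 -1.0000 0.0000
    outer loop
      vertex 0.000 0.000 0.000
      vertex 19.973 0.000 27.556
      vertex 0.000 0.000 27.556
    endloop
  endfacet
  facet normal 0.0000 1.0000 0.0000
    outer loop
      vertex 19.973 24.575 27.556
      vertex 19.973 24.575 0.000
      vertex 0.000 24.575 0.000
    endloop
  endfacet
  facet normal 0.0000 1.0000 0.0000
    outer loop
      vertex 0.000 24.575 27.556
      vertex 19.973 24.575 27.556
      vertex 0.000 24.575 0.000
    endloop
  endfacet
  facet normal -1.0000 0.0000 0.0000
    outer loop
      vertex 0.000 24.575 27.556
      vertex 0.000 24.575 0.000
      vertex 0.000 0.000 0.000
    endloop
  endfacet
  facet normal -1.0000 0.0000 0.0000
    outer loop
      vertex 0.000 0.000 27.556
      vertex 0.000 24.575 27.556
      vertex 0.000 0.000 0.000
    endloop
  endfacet
  facet normal 1.0000 0.0000 0.0000
    outer loop
      vertex 19.973 0.000 0.000
      vertex 19.973 24.575 0.000
      vertex 19.973 24.575 27.556
    endloop
  endfacet
  facet normal 1.0000 0.0000 0.0000
    outer loop
      vertex 19.973 0.000 0.000
      vertex 19.973 24.575 27.556
      vertex 19.973 0.000 27.556
    endloop
  endfacet
endsolid part

The G0 Z moves step by Δz≈4.593 mm. Every layer's G1 loop is the same polygon, so the solid is a straight extrusion of it from z=0 to z≈27.6. Closing with flat bottom and top caps and triangulating gives 12 facets — a rectangular box, roughly 20 × 24.6 mm footprint and 27.6 mm tall.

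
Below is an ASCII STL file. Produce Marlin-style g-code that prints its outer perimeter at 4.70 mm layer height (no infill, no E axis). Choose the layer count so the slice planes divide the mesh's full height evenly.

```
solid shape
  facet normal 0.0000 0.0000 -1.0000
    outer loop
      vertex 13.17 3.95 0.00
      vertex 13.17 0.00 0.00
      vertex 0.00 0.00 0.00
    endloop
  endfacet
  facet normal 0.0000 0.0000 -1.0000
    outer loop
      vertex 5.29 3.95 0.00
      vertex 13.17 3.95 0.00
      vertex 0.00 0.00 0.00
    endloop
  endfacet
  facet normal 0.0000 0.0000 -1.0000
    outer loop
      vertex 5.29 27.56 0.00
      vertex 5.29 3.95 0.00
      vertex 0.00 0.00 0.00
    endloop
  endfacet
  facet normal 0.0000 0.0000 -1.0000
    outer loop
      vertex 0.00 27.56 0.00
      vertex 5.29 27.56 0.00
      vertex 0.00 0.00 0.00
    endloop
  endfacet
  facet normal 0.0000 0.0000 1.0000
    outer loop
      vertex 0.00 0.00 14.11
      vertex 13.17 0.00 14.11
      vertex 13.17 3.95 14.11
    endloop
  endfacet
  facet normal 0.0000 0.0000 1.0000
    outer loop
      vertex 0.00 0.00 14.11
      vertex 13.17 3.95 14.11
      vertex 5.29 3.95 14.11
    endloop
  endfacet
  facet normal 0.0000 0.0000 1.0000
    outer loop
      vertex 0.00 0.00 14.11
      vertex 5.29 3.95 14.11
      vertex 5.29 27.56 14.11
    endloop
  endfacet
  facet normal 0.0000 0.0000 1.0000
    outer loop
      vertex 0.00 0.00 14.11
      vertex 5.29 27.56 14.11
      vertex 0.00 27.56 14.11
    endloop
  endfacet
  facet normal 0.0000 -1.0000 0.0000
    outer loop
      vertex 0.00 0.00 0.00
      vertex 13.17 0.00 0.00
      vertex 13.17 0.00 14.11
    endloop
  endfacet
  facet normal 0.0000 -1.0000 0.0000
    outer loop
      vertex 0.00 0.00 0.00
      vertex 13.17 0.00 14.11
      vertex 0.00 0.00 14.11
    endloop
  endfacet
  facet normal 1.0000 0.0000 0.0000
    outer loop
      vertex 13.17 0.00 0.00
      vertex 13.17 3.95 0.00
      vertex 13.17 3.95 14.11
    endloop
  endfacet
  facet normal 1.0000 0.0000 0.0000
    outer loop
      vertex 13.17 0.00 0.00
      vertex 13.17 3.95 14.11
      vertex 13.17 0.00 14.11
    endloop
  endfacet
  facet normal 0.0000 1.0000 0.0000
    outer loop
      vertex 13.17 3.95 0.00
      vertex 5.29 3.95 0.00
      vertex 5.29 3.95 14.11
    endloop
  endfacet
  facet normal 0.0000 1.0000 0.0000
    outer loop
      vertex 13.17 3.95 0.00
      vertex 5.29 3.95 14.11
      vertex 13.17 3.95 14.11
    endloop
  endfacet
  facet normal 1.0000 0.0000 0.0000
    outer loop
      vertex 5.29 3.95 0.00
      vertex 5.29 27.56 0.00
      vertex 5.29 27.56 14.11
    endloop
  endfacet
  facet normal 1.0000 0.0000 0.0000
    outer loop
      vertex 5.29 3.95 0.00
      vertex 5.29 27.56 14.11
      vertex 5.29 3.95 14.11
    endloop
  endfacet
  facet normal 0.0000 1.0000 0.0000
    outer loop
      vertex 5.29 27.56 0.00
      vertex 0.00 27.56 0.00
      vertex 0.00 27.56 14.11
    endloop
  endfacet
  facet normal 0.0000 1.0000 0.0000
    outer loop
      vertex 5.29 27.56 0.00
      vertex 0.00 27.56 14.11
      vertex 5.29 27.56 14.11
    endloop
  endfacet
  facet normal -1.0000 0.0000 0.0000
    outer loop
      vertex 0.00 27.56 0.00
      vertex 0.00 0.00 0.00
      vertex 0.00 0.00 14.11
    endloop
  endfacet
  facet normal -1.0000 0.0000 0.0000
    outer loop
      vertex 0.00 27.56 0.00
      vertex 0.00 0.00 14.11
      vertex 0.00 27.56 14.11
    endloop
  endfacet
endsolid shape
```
; perimeter-only toolpath
G21 ; units = mm
G90 ; absolute positioning
G28 ; home
; layer 1
G0 Z4.70
G0 X0.00 Y0.00
G1 X13.17 Y0.00
G1 X13.17 Y3.95
G1 X5.29 Y3.95
G1 X5.29 Y27.56
G1 X0.00 Y27.56
G1 X0.00 Y0.00
; layer 2
G0 Z9.41
G0 X0.00 Y0.00
G1 X13.17 Y0.00
G1 X13.17 Y3.95
G1 X5.29 Y3.95
G1 X5.29 Y27.56
G1 X0.00 Y27.56
G1 X0.00 Y0.00
; layer 3
G0 Z14.11
G0 X0.00 Y0.00
G1 X13.17 Y0.00
G1 X13.17 Y3.95
G1 X5.29 Y3.95
G1 X5.29 Y27.56
G1 X0.00 Y27.56
G1 X0.00 Y0.00
M2 ; end

The solid is an L-shaped prism: outer 13.2 × 27.6 mm, arm thicknesses ≈ 3.95 mm (horizontal) and 5.29 mm (vertical), extruded 14.1 mm in z. Slicing at Δz = 4.70 mm — 3 equal slices spanning the solid's height, so layer i sits at z = i·h/3 — gives 3 non-empty perimeters. Each is a 6-segment closed polygon; G0 lifts to the layer z and rapids to the start vertex, then G1 traces the edges.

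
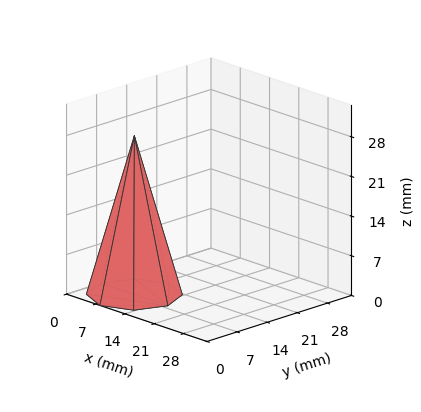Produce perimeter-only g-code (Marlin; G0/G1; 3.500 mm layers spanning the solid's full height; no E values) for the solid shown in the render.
Reading the render: the shape is a regular 8-sided pyramid, base circumscribed radius ≈ 8 mm, apex at z ≈ 28 mm (dimensions read to the nearest mm from the axis ticks). For the g-code, the solid's height is divided into equal slices at the stated Δz and each level perimeter traced with G1 moves after a G0 lift.

; perimeter-only toolpath
G21 ; units = mm
G90 ; absolute positioning
G28 ; home
; layer 1
G0 Z3.500
G0 X15.000 Y8.000
G1 X12.950 Y12.950
G1 X8.000 Y15.000
G1 X3.050 Y12.950
G1 X1.000 Y8.000
G1 X3.050 Y3.050
G1 X8.000 Y1.000
G1 X12.950 Y3.050
G1 X15.000 Y8.000
; layer 2
G0 Z7.000
G0 X14.000 Y8.000
G1 X12.243 Y12.243
G1 X8.000 Y14.000
G1 X3.757 Y12.243
G1 X2.000 Y8.000
G1 X3.757 Y3.757
G1 X8.000 Y2.000
G1 X12.243 Y3.757
G1 X14.000 Y8.000
; layer 3
G0 Z10.500
G0 X13.000 Y8.000
G1 X11.536 Y11.536
G1 X8.000 Y13.000
G1 X4.464 Y11.536
G1 X3.000 Y8.000
G1 X4.464 Y4.464
G1 X8.000 Y3.000
G1 X11.536 Y4.464
G1 X13.000 Y8.000
; layer 4
G0 Z14.000
G0 X12.000 Y8.000
G1 X10.829 Y10.829
G1 X8.000 Y12.000
G1 X5.171 Y10.829
G1 X4.000 Y8.000
G1 X5.171 Y5.171
G1 X8.000 Y4.000
G1 X10.829 Y5.171
G1 X12.000 Y8.000
; layer 5
G0 Z17.500
G0 X11.000 Y8.000
G1 X10.121 Y10.121
G1 X8.000 Y11.000
G1 X5.879 Y10.121
G1 X5.000 Y8.000
G1 X5.879 Y5.879
G1 X8.000 Y5.000
G1 X10.121 Y5.879
G1 X11.000 Y8.000
; layer 6
G0 Z21.000
G0 X10.000 Y8.000
G1 X9.414 Y9.414
G1 X8.000 Y10.000
G1 X6.586 Y9.414
G1 X6.000 Y8.000
G1 X6.586 Y6.586
G1 X8.000 Y6.000
G1 X9.414 Y6.586
G1 X10.000 Y8.000
; layer 7
G0 Z24.500
G0 X9.000 Y8.000
G1 X8.707 Y8.707
G1 X8.000 Y9.000
G1 X7.293 Y8.707
G1 X7.000 Y8.000
G1 X7.293 Y7.293
G1 X8.000 Y7.000
G1 X8.707 Y7.293
G1 X9.000 Y8.000
M2 ; end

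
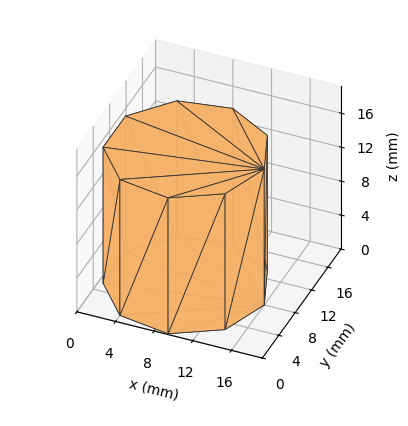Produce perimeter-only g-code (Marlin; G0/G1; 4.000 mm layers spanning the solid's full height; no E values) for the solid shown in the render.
Reading the render: the shape is a regular 9-sided prism (a cylinder approximated with 9 flat sides), circumscribed radius ≈ 8 mm, height ≈ 16 mm (dimensions read to the nearest mm from the axis ticks). For the g-code, the solid's height is divided into equal slices at the stated Δz and each level perimeter traced with G1 moves after a G0 lift.

; perimeter-only toolpath
G21 ; units = mm
G90 ; absolute positioning
G28 ; home
; layer 1
G0 Z4.000
G0 X16.000 Y8.000
G1 X14.128 Y13.142
G1 X9.389 Y15.878
G1 X4.000 Y14.928
G1 X0.482 Y10.736
G1 X0.482 Y5.264
G1 X4.000 Y1.072
G1 X9.389 Y0.122
G1 X14.128 Y2.858
G1 X16.000 Y8.000
; layer 2
G0 Z8.000
G0 X16.000 Y8.000
G1 X14.128 Y13.142
G1 X9.389 Y15.878
G1 X4.000 Y14.928
G1 X0.482 Y10.736
G1 X0.482 Y5.264
G1 X4.000 Y1.072
G1 X9.389 Y0.122
G1 X14.128 Y2.858
G1 X16.000 Y8.000
; layer 3
G0 Z12.000
G0 X16.000 Y8.000
G1 X14.128 Y13.142
G1 X9.389 Y15.878
G1 X4.000 Y14.928
G1 X0.482 Y10.736
G1 X0.482 Y5.264
G1 X4.000 Y1.072
G1 X9.389 Y0.122
G1 X14.128 Y2.858
G1 X16.000 Y8.000
; layer 4
G0 Z16.000
G0 X16.000 Y8.000
G1 X14.128 Y13.142
G1 X9.389 Y15.878
G1 X4.000 Y14.928
G1 X0.482 Y10.736
G1 X0.482 Y5.264
G1 X4.000 Y1.072
G1 X9.389 Y0.122
G1 X14.128 Y2.858
G1 X16.000 Y8.000
M2 ; end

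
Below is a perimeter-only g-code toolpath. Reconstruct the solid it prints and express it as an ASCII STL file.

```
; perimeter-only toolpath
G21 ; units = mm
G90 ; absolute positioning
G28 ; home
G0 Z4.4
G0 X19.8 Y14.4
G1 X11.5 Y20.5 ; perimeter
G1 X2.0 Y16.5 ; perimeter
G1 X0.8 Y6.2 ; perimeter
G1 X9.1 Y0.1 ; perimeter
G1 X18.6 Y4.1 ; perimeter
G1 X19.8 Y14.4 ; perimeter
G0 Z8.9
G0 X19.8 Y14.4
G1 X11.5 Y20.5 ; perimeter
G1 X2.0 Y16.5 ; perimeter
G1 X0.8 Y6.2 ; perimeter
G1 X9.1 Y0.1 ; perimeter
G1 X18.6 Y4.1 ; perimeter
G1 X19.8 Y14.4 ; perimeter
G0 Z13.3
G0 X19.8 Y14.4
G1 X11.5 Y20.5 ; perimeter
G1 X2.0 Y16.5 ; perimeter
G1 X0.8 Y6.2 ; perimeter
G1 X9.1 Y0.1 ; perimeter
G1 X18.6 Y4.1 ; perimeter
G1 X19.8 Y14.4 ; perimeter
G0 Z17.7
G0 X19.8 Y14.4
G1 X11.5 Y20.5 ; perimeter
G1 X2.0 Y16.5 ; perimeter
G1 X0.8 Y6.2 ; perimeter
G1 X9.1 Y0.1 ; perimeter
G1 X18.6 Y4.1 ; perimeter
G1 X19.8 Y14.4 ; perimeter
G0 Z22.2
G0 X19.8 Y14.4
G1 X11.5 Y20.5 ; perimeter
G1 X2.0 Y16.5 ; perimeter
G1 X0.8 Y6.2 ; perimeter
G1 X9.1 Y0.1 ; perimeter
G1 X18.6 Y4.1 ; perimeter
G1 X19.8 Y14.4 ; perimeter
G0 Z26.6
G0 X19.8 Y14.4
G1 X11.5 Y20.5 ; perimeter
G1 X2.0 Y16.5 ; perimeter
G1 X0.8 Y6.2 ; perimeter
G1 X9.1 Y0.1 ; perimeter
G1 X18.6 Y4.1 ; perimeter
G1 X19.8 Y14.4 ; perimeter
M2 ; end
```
solid part
  facet normal 0.0000 0.0000 -1.0000
    outer loop
      vertex 2.0 16.5 0.0
      vertex 11.5 20.5 0.0
      vertex 19.8 14.4 0.0
    endloop
  endfacet
  facet normal 0.0000 0.0000 -1.0000
    outer loop
      vertex 0.8 6.2 0.0
      vertex 2.0 16.5 0.0
      vertex 19.8 14.4 0.0
    endloop
  endfacet
  facet normal 0.0000 0.0000 -1.0000
    outer loop
      vertex 9.1 0.1 0.0
      vertex 0.8 6.2 0.0
      vertex 19.8 14.4 0.0
    endloop
  endfacet
  facet normal 0.0000 0.0000 -1.0000
    outer loop
      vertex 18.6 4.1 0.0
      vertex 9.1 0.1 0.0
      vertex 19.8 14.4 0.0
    endloop
  endfacet
  facet normal 0.0000 0.0000 1.0000
    outer loop
      vertex 19.8 14.4 26.6
      vertex 11.5 20.5 26.6
      vertex 2.0 16.5 26.6
    endloop
  endfacet
  facet normal 0.0000 0.0000 1.0000
    outer loop
      vertex 19.8 14.4 26.6
      vertex 2.0 16.5 26.6
      vertex 0.8 6.2 26.6
    endloop
  endfacet
  facet normal 0.0000 0.0000 1.0000
    outer loop
      vertex 19.8 14.4 26.6
      vertex 0.8 6.2 26.6
      vertex 9.1 0.1 26.6
    endloop
  endfacet
  facet normal 0.0000 0.0000 1.0000
    outer loop
      vertex 19.8 14.4 26.6
      vertex 9.1 0.1 26.6
      vertex 18.6 4.1 26.6
    endloop
  endfacet
  facet normal 0.5922 0.8058 0.0000
    outer loop
      vertex 19.8 14.4 0.0
      vertex 11.5 20.5 0.0
      vertex 11.5 20.5 26.6
    endloop
  endfacet
  facet normal 0.5922 0.8058 0.0000
    outer loop
      vertex 19.8 14.4 0.0
      vertex 11.5 20.5 26.6
      vertex 19.8 14.4 26.6
    endloop
  endfacet
  facet normal -0.3881 0.9216 0.0000
    outer loop
      vertex 11.5 20.5 0.0
      vertex 2.0 16.5 0.0
      vertex 2.0 16.5 26.6
    endloop
  endfacet
  facet normal -0.3881 0.9216 0.0000
    outer loop
      vertex 11.5 20.5 0.0
      vertex 2.0 16.5 26.6
      vertex 11.5 20.5 26.6
    endloop
  endfacet
  facet normal -0.9933 0.1157 0.0000
    outer loop
      vertex 2.0 16.5 0.0
      vertex 0.8 6.2 0.0
      vertex 0.8 6.2 26.6
    endloop
  endfacet
  facet normal -0.9933 0.1157 0.0000
    outer loop
      vertex 2.0 16.5 0.0
      vertex 0.8 6.2 26.6
      vertex 2.0 16.5 26.6
    endloop
  endfacet
  facet normal -0.5922 -0.8058 0.0000
    outer loop
      vertex 0.8 6.2 0.0
      vertex 9.1 0.1 0.0
      vertex 9.1 0.1 26.6
    endloop
  endfacet
  facet normal -0.5922 -0.8058 0.0000
    outer loop
      vertex 0.8 6.2 0.0
      vertex 9.1 0.1 26.6
      vertex 0.8 6.2 26.6
    endloop
  endfacet
  facet normal 0.3881 -0.9216 0.0000
    outer loop
      vertex 9.1 0.1 0.0
      vertex 18.6 4.1 0.0
      vertex 18.6 4.1 26.6
    endloop
  endfacet
  facet normal 0.3881 -0.9216 0.0000
    outer loop
      vertex 9.1 0.1 0.0
      vertex 18.6 4.1 26.6
      vertex 9.1 0.1 26.6
    endloop
  endfacet
  facet normal 0.9933 -0.1157 0.0000
    outer loop
      vertex 18.6 4.1 0.0
      vertex 19.8 14.4 0.0
      vertex 19.8 14.4 26.6
    endloop
  endfacet
  facet normal 0.9933 -0.1157 0.0000
    outer loop
      vertex 18.6 4.1 0.0
      vertex 19.8 14.4 26.6
      vertex 18.6 4.1 26.6
    endloop
  endfacet
endsolid part

The G0 Z moves step by Δz≈4.4 mm. Every layer's G1 loop is the same polygon, so the solid is a straight extrusion of it from z=0 to z≈26.6. Closing with flat bottom and top caps and triangulating gives 20 facets — a regular 6-sided prism (a cylinder approximated with 6 flat sides), circumscribed radius ≈ 10.3 mm, height ≈ 26.6 mm.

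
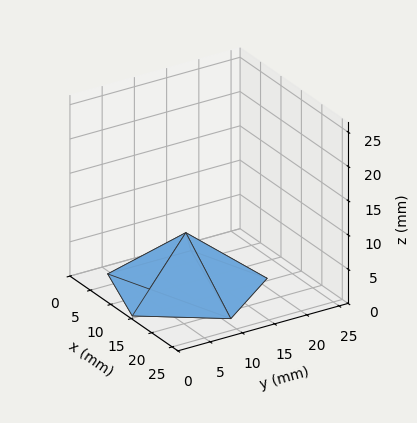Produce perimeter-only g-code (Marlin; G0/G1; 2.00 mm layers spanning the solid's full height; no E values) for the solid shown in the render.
Reading the render: the shape is a regular 5-sided pyramid, base circumscribed radius ≈ 11 mm, apex at z ≈ 8 mm (dimensions read to the nearest mm from the axis ticks). For the g-code, the solid's height is divided into equal slices at the stated Δz and each level perimeter traced with G1 moves after a G0 lift.

; perimeter-only toolpath
G21 ; units = mm
G90 ; absolute positioning
G28 ; home
; layer 1
G0 Z2.00
G0 X19.25 Y11.00
G1 X13.55 Y18.84
G1 X4.33 Y15.85
G1 X4.33 Y6.15
G1 X13.55 Y3.16
G1 X19.25 Y11.00
; layer 2
G0 Z4.00
G0 X16.50 Y11.00
G1 X12.70 Y16.23
G1 X6.55 Y14.23
G1 X6.55 Y7.77
G1 X12.70 Y5.77
G1 X16.50 Y11.00
; layer 3
G0 Z6.00
G0 X13.75 Y11.00
G1 X11.85 Y13.62
G1 X8.78 Y12.62
G1 X8.78 Y9.38
G1 X11.85 Y8.38
G1 X13.75 Y11.00
M2 ; end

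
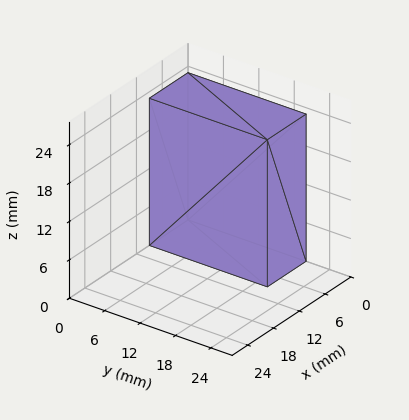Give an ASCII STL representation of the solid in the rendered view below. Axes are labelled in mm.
Reading the render: the shape is a rectangular box, roughly 9 × 20 mm footprint and 23 mm tall (dimensions read to the nearest mm from the axis ticks). For the STL, each face is triangulated and given an outward normal.

solid part
  facet normal 0.0000 0.0000 -1.0000
    outer loop
      vertex 9.0 20.0 0.0
      vertex 9.0 0.0 0.0
      vertex 0.0 0.0 0.0
    endloop
  endfacet
  facet normal 0.0000 0.0000 -1.0000
    outer loop
      vertex 0.0 20.0 0.0
      vertex 9.0 20.0 0.0
      vertex 0.0 0.0 0.0
    endloop
  endfacet
  facet normal 0.0000 0.0000 1.0000
    outer loop
      vertex 0.0 0.0 23.0
      vertex 9.0 0.0 23.0
      vertex 9.0 20.0 23.0
    endloop
  endfacet
  facet normal 0.0000 0.0000 1.0000
    outer loop
      vertex 0.0 0.0 23.0
      vertex 9.0 20.0 23.0
      vertex 0.0 20.0 23.0
    endloop
  endfacet
  facet normal 0.0000 -1.0000 0.0000
    outer loop
      vertex 0.0 0.0 0.0
      vertex 9.0 0.0 0.0
      vertex 9.0 0.0 23.0
    endloop
  endfacet
  facet normal 0.0000 -1.0000 0.0000
    outer loop
      vertex 0.0 0.0 0.0
      vertex 9.0 0.0 23.0
      vertex 0.0 0.0 23.0
    endloop
  endfacet
  facet normal 0.0000 1.0000 0.0000
    outer loop
      vertex 9.0 20.0 23.0
      vertex 9.0 20.0 0.0
      vertex 0.0 20.0 0.0
    endloop
  endfacet
  facet normal 0.0000 1.0000 0.0000
    outer loop
      vertex 0.0 20.0 23.0
      vertex 9.0 20.0 23.0
      vertex 0.0 20.0 0.0
    endloop
  endfacet
  facet normal -1.0000 0.0000 0.0000
    outer loop
      vertex 0.0 20.0 23.0
      vertex 0.0 20.0 0.0
      vertex 0.0 0.0 0.0
    endloop
  endfacet
  facet normal -1.0000 0.0000 0.0000
    outer loop
      vertex 0.0 0.0 23.0
      vertex 0.0 20.0 23.0
      vertex 0.0 0.0 0.0
    endloop
  endfacet
  facet normal 1.0000 0.0000 0.0000
    outer loop
      vertex 9.0 0.0 0.0
      vertex 9.0 20.0 0.0
      vertex 9.0 20.0 23.0
    endloop
  endfacet
  facet normal 1.0000 0.0000 0.0000
    outer loop
      vertex 9.0 0.0 0.0
      vertex 9.0 20.0 23.0
      vertex 9.0 0.0 23.0
    endloop
  endfacet
endsolid part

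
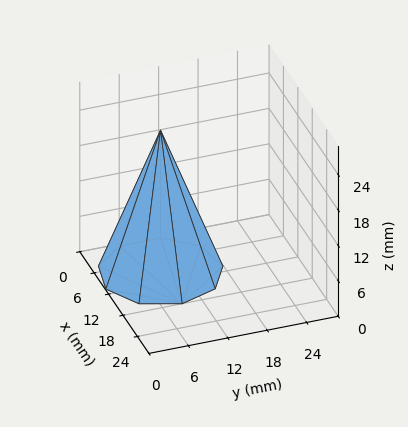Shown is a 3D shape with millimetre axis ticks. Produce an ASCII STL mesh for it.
Reading the render: the shape is a regular 9-sided pyramid, base circumscribed radius ≈ 9 mm, apex at z ≈ 24 mm (dimensions read to the nearest mm from the axis ticks). For the STL, each face is triangulated and given an outward normal.

solid part
  facet normal 0.0000 0.0000 -1.0000
    outer loop
      vertex 10.6 17.9 0.0
      vertex 15.9 14.8 0.0
      vertex 18.0 9.0 0.0
    endloop
  endfacet
  facet normal 0.0000 0.0000 -1.0000
    outer loop
      vertex 4.5 16.8 0.0
      vertex 10.6 17.9 0.0
      vertex 18.0 9.0 0.0
    endloop
  endfacet
  facet normal 0.0000 0.0000 -1.0000
    outer loop
      vertex 0.5 12.1 0.0
      vertex 4.5 16.8 0.0
      vertex 18.0 9.0 0.0
    endloop
  endfacet
  facet normal 0.0000 0.0000 -1.0000
    outer loop
      vertex 0.5 5.9 0.0
      vertex 0.5 12.1 0.0
      vertex 18.0 9.0 0.0
    endloop
  endfacet
  facet normal 0.0000 0.0000 -1.0000
    outer loop
      vertex 4.5 1.2 0.0
      vertex 0.5 5.9 0.0
      vertex 18.0 9.0 0.0
    endloop
  endfacet
  facet normal 0.0000 0.0000 -1.0000
    outer loop
      vertex 10.6 0.1 0.0
      vertex 4.5 1.2 0.0
      vertex 18.0 9.0 0.0
    endloop
  endfacet
  facet normal 0.0000 0.0000 -1.0000
    outer loop
      vertex 15.9 3.2 0.0
      vertex 10.6 0.1 0.0
      vertex 18.0 9.0 0.0
    endloop
  endfacet
  facet normal 0.8868 0.3211 0.3325
    outer loop
      vertex 18.0 9.0 0.0
      vertex 15.9 14.8 0.0
      vertex 9.0 9.0 24.0
    endloop
  endfacet
  facet normal 0.4760 0.8138 0.3335
    outer loop
      vertex 15.9 14.8 0.0
      vertex 10.6 17.9 0.0
      vertex 9.0 9.0 24.0
    endloop
  endfacet
  facet normal -0.1673 0.9280 0.3330
    outer loop
      vertex 10.6 17.9 0.0
      vertex 4.5 16.8 0.0
      vertex 9.0 9.0 24.0
    endloop
  endfacet
  facet normal -0.7180 0.6111 0.3332
    outer loop
      vertex 4.5 16.8 0.0
      vertex 0.5 12.1 0.0
      vertex 9.0 9.0 24.0
    endloop
  endfacet
  facet normal -0.9426 0.0000 0.3338
    outer loop
      vertex 0.5 12.1 0.0
      vertex 0.5 5.9 0.0
      vertex 9.0 9.0 24.0
    endloop
  endfacet
  facet normal -0.7180 -0.6111 0.3332
    outer loop
      vertex 0.5 5.9 0.0
      vertex 4.5 1.2 0.0
      vertex 9.0 9.0 24.0
    endloop
  endfacet
  facet normal -0.1673 -0.9280 0.3330
    outer loop
      vertex 4.5 1.2 0.0
      vertex 10.6 0.1 0.0
      vertex 9.0 9.0 24.0
    endloop
  endfacet
  facet normal 0.4760 -0.8138 0.3335
    outer loop
      vertex 10.6 0.1 0.0
      vertex 15.9 3.2 0.0
      vertex 9.0 9.0 24.0
    endloop
  endfacet
  facet normal 0.8868 -0.3211 0.3325
    outer loop
      vertex 15.9 3.2 0.0
      vertex 18.0 9.0 0.0
      vertex 9.0 9.0 24.0
    endloop
  endfacet
endsolid part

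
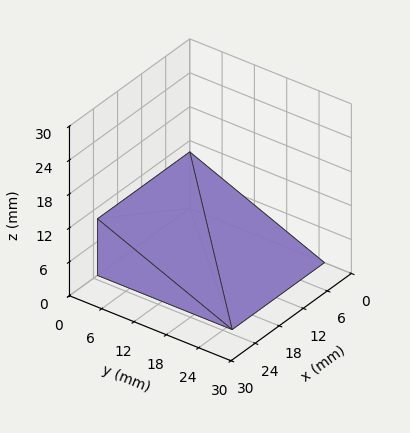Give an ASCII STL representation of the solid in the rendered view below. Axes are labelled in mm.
Reading the render: the shape is a wedge (ramp): 23 × 25 mm base, rising to 10 mm along the y=0 edge and sloping linearly to z=0 at y=25 (dimensions read to the nearest mm from the axis ticks). For the STL, each face is triangulated and given an outward normal.

solid part
  facet normal 0.0000 0.0000 -1.0000
    outer loop
      vertex 23.0 25.0 0.0
      vertex 23.0 0.0 0.0
      vertex 0.0 0.0 0.0
    endloop
  endfacet
  facet normal 0.0000 0.0000 -1.0000
    outer loop
      vertex 0.0 25.0 0.0
      vertex 23.0 25.0 0.0
      vertex 0.0 0.0 0.0
    endloop
  endfacet
  facet normal 0.0000 -1.0000 0.0000
    outer loop
      vertex 0.0 0.0 0.0
      vertex 23.0 0.0 0.0
      vertex 23.0 0.0 10.0
    endloop
  endfacet
  facet normal 0.0000 -1.0000 0.0000
    outer loop
      vertex 0.0 0.0 0.0
      vertex 23.0 0.0 10.0
      vertex 0.0 0.0 10.0
    endloop
  endfacet
  facet normal 0.0000 0.3714 0.9285
    outer loop
      vertex 0.0 0.0 10.0
      vertex 23.0 0.0 10.0
      vertex 23.0 25.0 0.0
    endloop
  endfacet
  facet normal 0.0000 0.3714 0.9285
    outer loop
      vertex 0.0 0.0 10.0
      vertex 23.0 25.0 0.0
      vertex 0.0 25.0 0.0
    endloop
  endfacet
  facet normal -1.0000 0.0000 0.0000
    outer loop
      vertex 0.0 0.0 10.0
      vertex 0.0 25.0 0.0
      vertex 0.0 0.0 0.0
    endloop
  endfacet
  facet normal 1.0000 0.0000 0.0000
    outer loop
      vertex 23.0 0.0 0.0
      vertex 23.0 25.0 0.0
      vertex 23.0 0.0 10.0
    endloop
  endfacet
endsolid part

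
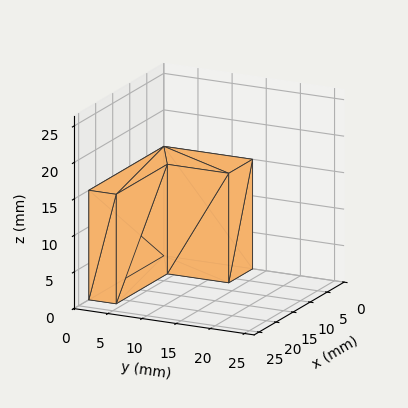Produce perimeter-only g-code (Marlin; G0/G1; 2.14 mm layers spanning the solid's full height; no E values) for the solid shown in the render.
Reading the render: the shape is an L-shaped prism: outer 22 × 13 mm, arm thicknesses ≈ 4 mm (horizontal) and 7 mm (vertical), extruded 15 mm in z (dimensions read to the nearest mm from the axis ticks). For the g-code, the solid's height is divided into equal slices at the stated Δz and each level perimeter traced with G1 moves after a G0 lift.

; perimeter-only toolpath
G21 ; units = mm
G90 ; absolute positioning
G28 ; home
; layer 1
G0 Z2.14
G0 X0.00 Y0.00
G1 X22.00 Y0.00
G1 X22.00 Y4.00
G1 X7.00 Y4.00
G1 X7.00 Y13.00
G1 X0.00 Y13.00
G1 X0.00 Y0.00
; layer 2
G0 Z4.29
G0 X0.00 Y0.00
G1 X22.00 Y0.00
G1 X22.00 Y4.00
G1 X7.00 Y4.00
G1 X7.00 Y13.00
G1 X0.00 Y13.00
G1 X0.00 Y0.00
; layer 3
G0 Z6.43
G0 X0.00 Y0.00
G1 X22.00 Y0.00
G1 X22.00 Y4.00
G1 X7.00 Y4.00
G1 X7.00 Y13.00
G1 X0.00 Y13.00
G1 X0.00 Y0.00
; layer 4
G0 Z8.57
G0 X0.00 Y0.00
G1 X22.00 Y0.00
G1 X22.00 Y4.00
G1 X7.00 Y4.00
G1 X7.00 Y13.00
G1 X0.00 Y13.00
G1 X0.00 Y0.00
; layer 5
G0 Z10.71
G0 X0.00 Y0.00
G1 X22.00 Y0.00
G1 X22.00 Y4.00
G1 X7.00 Y4.00
G1 X7.00 Y13.00
G1 X0.00 Y13.00
G1 X0.00 Y0.00
; layer 6
G0 Z12.86
G0 X0.00 Y0.00
G1 X22.00 Y0.00
G1 X22.00 Y4.00
G1 X7.00 Y4.00
G1 X7.00 Y13.00
G1 X0.00 Y13.00
G1 X0.00 Y0.00
; layer 7
G0 Z15.00
G0 X0.00 Y0.00
G1 X22.00 Y0.00
G1 X22.00 Y4.00
G1 X7.00 Y4.00
G1 X7.00 Y13.00
G1 X0.00 Y13.00
G1 X0.00 Y0.00
M2 ; end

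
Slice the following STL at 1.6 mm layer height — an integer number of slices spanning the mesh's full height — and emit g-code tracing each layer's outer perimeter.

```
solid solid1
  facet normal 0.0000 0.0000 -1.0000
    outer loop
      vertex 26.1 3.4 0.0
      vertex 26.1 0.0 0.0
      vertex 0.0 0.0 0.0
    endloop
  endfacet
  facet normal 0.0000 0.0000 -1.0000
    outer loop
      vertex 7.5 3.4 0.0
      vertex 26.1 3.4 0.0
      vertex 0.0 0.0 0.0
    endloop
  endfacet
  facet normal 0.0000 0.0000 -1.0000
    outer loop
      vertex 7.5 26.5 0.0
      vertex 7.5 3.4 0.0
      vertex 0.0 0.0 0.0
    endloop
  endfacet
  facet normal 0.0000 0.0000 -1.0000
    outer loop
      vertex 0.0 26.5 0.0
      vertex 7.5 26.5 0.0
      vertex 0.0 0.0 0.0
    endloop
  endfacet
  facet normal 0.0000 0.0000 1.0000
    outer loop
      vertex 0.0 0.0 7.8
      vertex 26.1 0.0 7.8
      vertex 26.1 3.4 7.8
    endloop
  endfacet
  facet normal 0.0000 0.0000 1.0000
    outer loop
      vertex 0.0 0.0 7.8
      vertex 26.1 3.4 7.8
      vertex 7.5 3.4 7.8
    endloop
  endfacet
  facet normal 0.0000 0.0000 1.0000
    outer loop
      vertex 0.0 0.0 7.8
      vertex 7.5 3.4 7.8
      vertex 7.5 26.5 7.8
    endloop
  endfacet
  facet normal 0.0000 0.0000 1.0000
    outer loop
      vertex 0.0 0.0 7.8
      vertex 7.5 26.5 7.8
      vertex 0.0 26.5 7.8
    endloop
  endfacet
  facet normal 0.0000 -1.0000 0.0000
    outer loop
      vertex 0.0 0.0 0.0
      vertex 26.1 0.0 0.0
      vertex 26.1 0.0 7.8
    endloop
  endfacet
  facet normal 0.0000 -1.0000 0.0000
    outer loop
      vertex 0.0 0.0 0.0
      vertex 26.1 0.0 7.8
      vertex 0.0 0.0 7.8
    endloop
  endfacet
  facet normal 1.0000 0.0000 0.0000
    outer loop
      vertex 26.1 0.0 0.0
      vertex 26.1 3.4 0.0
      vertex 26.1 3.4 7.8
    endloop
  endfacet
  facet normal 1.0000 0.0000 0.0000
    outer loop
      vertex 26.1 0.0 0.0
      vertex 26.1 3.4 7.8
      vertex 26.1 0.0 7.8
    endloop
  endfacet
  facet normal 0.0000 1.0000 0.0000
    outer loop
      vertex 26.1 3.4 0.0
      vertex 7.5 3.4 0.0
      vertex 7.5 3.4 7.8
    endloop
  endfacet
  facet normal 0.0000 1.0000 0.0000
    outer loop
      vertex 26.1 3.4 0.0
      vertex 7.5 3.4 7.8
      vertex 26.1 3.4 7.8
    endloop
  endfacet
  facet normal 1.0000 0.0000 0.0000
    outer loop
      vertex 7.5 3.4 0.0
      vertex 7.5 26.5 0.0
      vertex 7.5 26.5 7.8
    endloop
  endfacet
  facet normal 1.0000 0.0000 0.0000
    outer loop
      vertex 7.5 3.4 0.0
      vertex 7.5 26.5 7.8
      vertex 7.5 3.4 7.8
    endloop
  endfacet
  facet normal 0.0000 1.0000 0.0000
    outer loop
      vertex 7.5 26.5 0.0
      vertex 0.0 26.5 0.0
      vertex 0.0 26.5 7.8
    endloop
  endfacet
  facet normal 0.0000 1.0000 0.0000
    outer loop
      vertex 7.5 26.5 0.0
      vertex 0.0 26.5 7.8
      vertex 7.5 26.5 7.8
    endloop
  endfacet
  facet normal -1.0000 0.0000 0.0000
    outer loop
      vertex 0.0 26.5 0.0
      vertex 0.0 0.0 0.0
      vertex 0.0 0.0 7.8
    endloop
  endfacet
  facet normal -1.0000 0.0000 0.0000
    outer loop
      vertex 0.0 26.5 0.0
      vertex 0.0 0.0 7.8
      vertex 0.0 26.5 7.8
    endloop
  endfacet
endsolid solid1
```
; perimeter-only toolpath
G21 ; units = mm
G90 ; absolute positioning
G28 ; home
; layer 1
G0 Z1.6
G0 X0.0 Y0.0
G1 X26.1 Y0.0
G1 X26.1 Y3.4
G1 X7.5 Y3.4
G1 X7.5 Y26.5
G1 X0.0 Y26.5
G1 X0.0 Y0.0
; layer 2
G0 Z3.1
G0 X0.0 Y0.0
G1 X26.1 Y0.0
G1 X26.1 Y3.4
G1 X7.5 Y3.4
G1 X7.5 Y26.5
G1 X0.0 Y26.5
G1 X0.0 Y0.0
; layer 3
G0 Z4.7
G0 X0.0 Y0.0
G1 X26.1 Y0.0
G1 X26.1 Y3.4
G1 X7.5 Y3.4
G1 X7.5 Y26.5
G1 X0.0 Y26.5
G1 X0.0 Y0.0
; layer 4
G0 Z6.2
G0 X0.0 Y0.0
G1 X26.1 Y0.0
G1 X26.1 Y3.4
G1 X7.5 Y3.4
G1 X7.5 Y26.5
G1 X0.0 Y26.5
G1 X0.0 Y0.0
; layer 5
G0 Z7.8
G0 X0.0 Y0.0
G1 X26.1 Y0.0
G1 X26.1 Y3.4
G1 X7.5 Y3.4
G1 X7.5 Y26.5
G1 X0.0 Y26.5
G1 X0.0 Y0.0
M2 ; end

The solid is an L-shaped prism: outer 26.1 × 26.5 mm, arm thicknesses ≈ 3.4 mm (horizontal) and 7.5 mm (vertical), extruded 7.8 mm in z. Slicing at Δz = 1.6 mm — 5 equal slices spanning the solid's height, so layer i sits at z = i·h/5 — gives 5 non-empty perimeters. Each is a 6-segment closed polygon; G0 lifts to the layer z and rapids to the start vertex, then G1 traces the edges.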